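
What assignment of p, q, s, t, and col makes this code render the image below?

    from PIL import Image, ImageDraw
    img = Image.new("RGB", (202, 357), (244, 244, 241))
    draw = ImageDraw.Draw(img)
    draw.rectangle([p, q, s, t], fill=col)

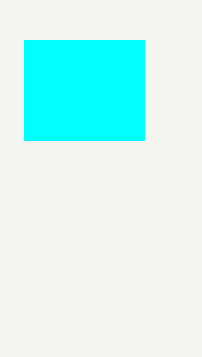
p = 24; q = 40; s = 144; t = 140; col = 'cyan'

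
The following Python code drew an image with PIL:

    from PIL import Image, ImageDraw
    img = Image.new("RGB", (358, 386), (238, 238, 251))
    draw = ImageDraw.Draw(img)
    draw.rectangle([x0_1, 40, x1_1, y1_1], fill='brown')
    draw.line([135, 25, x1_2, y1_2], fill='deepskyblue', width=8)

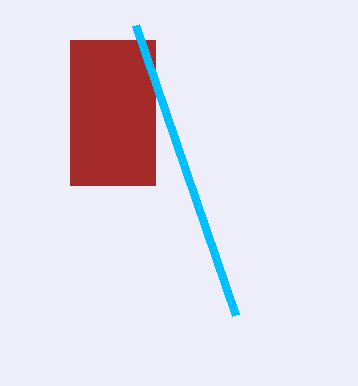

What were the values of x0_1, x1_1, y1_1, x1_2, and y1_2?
x0_1 = 70, x1_1 = 155, y1_1 = 185, x1_2 = 235, y1_2 = 315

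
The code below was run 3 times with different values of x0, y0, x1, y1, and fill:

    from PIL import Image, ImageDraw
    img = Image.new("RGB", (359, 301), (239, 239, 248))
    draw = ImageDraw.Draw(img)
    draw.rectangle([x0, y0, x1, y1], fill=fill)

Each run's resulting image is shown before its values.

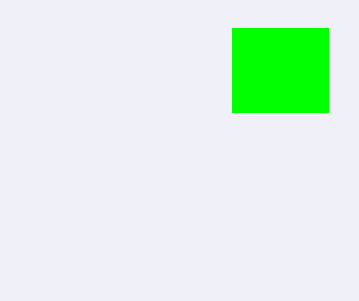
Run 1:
x0 = 232, y0 = 28, x1 = 328, y1 = 112, fill = 'lime'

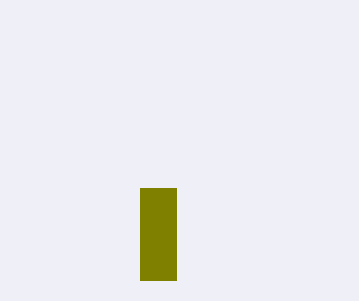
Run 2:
x0 = 140
y0 = 188
x1 = 176
y1 = 280
fill = 'olive'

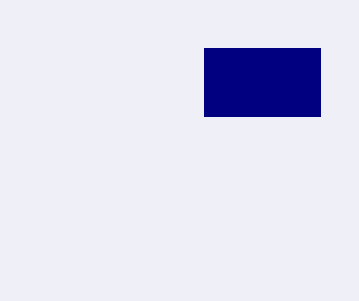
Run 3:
x0 = 204
y0 = 48
x1 = 320
y1 = 116
fill = 'navy'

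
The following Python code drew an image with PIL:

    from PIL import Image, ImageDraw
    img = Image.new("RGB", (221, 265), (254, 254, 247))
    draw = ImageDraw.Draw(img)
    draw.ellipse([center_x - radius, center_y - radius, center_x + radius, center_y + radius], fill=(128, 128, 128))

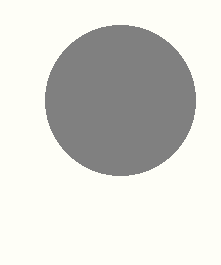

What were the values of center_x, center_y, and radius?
center_x = 120
center_y = 100
radius = 75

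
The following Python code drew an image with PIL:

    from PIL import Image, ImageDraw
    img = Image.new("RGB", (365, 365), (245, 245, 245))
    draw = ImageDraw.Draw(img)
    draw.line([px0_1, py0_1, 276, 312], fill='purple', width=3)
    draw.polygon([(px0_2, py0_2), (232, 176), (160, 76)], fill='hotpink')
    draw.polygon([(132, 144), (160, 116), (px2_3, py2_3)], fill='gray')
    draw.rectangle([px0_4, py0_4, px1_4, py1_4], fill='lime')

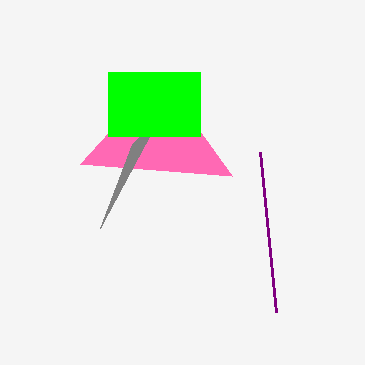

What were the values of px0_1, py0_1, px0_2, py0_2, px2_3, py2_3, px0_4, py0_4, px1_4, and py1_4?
px0_1 = 260; py0_1 = 152; px0_2 = 80; py0_2 = 164; px2_3 = 100; py2_3 = 228; px0_4 = 108; py0_4 = 72; px1_4 = 200; py1_4 = 136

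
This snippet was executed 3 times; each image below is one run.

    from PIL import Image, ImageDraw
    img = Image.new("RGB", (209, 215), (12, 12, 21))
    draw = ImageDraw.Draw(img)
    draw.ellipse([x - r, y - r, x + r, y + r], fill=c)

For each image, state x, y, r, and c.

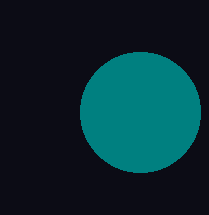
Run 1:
x = 140, y = 112, r = 60, c = 'teal'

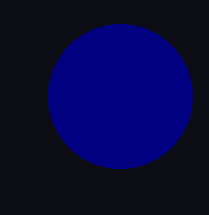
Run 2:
x = 120, y = 96, r = 72, c = 'navy'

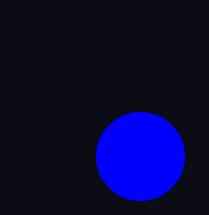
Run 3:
x = 140, y = 156, r = 44, c = 'blue'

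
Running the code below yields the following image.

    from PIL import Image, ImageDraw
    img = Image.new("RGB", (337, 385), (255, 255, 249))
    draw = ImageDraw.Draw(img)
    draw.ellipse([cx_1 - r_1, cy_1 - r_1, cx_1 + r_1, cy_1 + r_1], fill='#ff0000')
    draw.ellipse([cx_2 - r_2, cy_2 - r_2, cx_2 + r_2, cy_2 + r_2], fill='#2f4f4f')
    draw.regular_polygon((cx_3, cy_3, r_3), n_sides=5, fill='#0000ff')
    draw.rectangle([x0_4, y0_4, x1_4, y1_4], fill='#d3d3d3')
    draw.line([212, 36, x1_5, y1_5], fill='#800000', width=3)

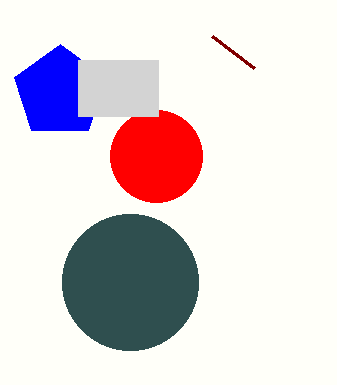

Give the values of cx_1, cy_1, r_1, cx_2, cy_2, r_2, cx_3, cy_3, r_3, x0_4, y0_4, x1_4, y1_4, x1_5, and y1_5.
cx_1 = 156
cy_1 = 156
r_1 = 46
cx_2 = 130
cy_2 = 282
r_2 = 68
cx_3 = 60
cy_3 = 92
r_3 = 48
x0_4 = 78
y0_4 = 60
x1_4 = 158
y1_4 = 116
x1_5 = 254
y1_5 = 68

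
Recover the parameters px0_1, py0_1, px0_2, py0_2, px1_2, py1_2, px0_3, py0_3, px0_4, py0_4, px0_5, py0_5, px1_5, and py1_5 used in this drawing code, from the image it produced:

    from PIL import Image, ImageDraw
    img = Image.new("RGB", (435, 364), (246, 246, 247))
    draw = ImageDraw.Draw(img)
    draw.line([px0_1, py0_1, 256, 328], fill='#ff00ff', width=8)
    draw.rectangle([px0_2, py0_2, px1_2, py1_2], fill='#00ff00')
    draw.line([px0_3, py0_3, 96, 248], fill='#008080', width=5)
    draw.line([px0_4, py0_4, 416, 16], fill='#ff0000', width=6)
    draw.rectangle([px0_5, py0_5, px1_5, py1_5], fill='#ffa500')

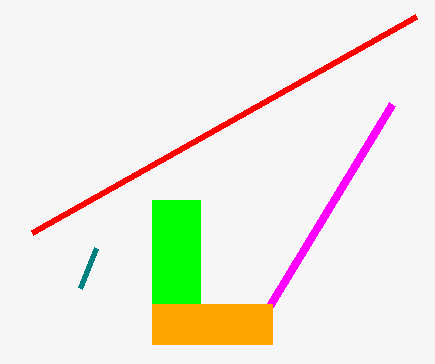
px0_1 = 392, py0_1 = 104, px0_2 = 152, py0_2 = 200, px1_2 = 200, py1_2 = 304, px0_3 = 80, py0_3 = 288, px0_4 = 32, py0_4 = 232, px0_5 = 152, py0_5 = 304, px1_5 = 272, py1_5 = 344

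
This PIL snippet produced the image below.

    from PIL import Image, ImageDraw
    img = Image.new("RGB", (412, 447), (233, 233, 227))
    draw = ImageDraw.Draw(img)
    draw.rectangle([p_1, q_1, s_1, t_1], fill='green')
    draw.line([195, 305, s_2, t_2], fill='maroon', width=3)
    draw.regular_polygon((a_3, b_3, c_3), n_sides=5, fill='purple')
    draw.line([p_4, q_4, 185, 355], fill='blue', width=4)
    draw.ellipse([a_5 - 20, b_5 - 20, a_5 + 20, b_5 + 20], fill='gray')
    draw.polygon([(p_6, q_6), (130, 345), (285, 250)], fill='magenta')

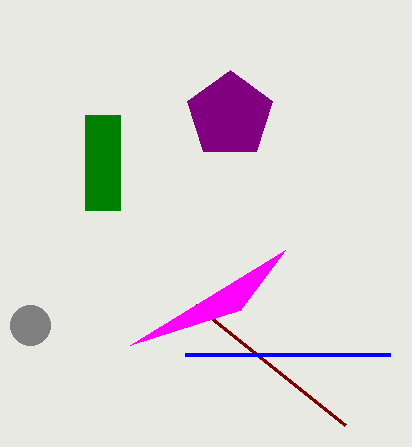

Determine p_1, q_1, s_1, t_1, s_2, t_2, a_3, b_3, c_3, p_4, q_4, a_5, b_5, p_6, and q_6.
p_1 = 85, q_1 = 115, s_1 = 120, t_1 = 210, s_2 = 345, t_2 = 425, a_3 = 230, b_3 = 115, c_3 = 45, p_4 = 390, q_4 = 355, a_5 = 30, b_5 = 325, p_6 = 240, q_6 = 310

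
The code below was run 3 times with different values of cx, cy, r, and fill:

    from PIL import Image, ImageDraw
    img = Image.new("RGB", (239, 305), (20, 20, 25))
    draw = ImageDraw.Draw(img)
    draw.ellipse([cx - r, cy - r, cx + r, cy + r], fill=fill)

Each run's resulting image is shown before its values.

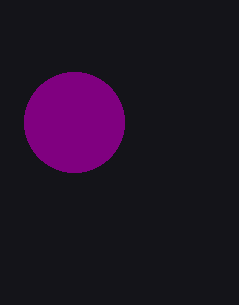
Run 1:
cx = 74, cy = 122, r = 50, fill = 'purple'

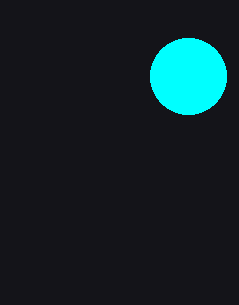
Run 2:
cx = 188, cy = 76, r = 38, fill = 'cyan'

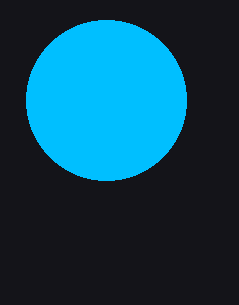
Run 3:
cx = 106, cy = 100, r = 80, fill = 'deepskyblue'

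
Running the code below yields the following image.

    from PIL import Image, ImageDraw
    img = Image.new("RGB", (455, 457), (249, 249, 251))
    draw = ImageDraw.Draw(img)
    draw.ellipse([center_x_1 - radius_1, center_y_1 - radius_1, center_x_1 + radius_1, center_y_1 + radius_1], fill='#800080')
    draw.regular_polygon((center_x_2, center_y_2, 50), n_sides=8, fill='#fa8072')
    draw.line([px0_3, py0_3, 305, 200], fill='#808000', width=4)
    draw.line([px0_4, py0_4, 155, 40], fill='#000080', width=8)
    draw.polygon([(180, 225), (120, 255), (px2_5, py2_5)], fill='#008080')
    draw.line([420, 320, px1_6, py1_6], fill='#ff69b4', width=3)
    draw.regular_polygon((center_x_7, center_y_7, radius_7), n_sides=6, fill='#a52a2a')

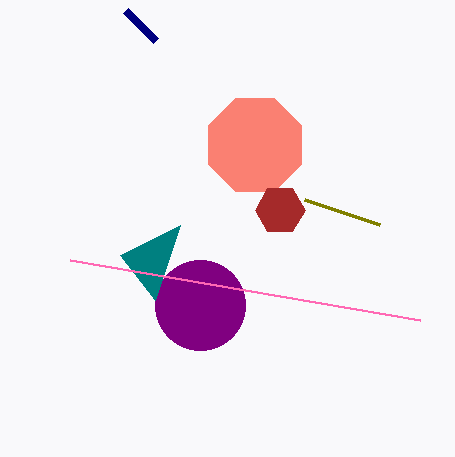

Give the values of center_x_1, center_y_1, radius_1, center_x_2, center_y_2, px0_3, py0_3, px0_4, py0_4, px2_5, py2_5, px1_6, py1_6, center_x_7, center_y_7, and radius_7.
center_x_1 = 200; center_y_1 = 305; radius_1 = 45; center_x_2 = 255; center_y_2 = 145; px0_3 = 380; py0_3 = 225; px0_4 = 125; py0_4 = 10; px2_5 = 155; py2_5 = 300; px1_6 = 70; py1_6 = 260; center_x_7 = 280; center_y_7 = 210; radius_7 = 25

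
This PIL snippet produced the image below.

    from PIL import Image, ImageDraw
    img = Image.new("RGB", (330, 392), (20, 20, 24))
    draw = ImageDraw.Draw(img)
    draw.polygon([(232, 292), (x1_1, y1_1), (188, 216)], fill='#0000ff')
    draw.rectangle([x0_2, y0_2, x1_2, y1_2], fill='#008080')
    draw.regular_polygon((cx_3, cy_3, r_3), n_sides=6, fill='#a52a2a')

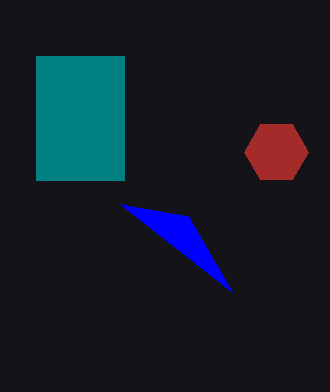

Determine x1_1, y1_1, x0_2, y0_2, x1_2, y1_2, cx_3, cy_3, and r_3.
x1_1 = 120; y1_1 = 204; x0_2 = 36; y0_2 = 56; x1_2 = 124; y1_2 = 180; cx_3 = 276; cy_3 = 152; r_3 = 32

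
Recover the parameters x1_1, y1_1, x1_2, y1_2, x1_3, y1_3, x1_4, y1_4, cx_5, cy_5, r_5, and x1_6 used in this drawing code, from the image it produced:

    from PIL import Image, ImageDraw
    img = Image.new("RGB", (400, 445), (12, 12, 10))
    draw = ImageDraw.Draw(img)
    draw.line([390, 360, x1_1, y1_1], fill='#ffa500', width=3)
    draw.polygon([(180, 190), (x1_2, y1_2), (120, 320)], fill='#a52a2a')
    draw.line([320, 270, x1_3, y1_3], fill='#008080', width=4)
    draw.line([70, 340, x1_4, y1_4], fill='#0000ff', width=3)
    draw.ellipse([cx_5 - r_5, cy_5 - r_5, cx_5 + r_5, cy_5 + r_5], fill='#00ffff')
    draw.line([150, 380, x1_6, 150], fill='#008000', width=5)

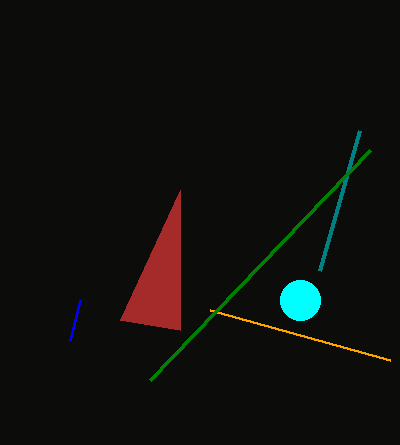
x1_1 = 210
y1_1 = 310
x1_2 = 180
y1_2 = 330
x1_3 = 360
y1_3 = 130
x1_4 = 80
y1_4 = 300
cx_5 = 300
cy_5 = 300
r_5 = 20
x1_6 = 370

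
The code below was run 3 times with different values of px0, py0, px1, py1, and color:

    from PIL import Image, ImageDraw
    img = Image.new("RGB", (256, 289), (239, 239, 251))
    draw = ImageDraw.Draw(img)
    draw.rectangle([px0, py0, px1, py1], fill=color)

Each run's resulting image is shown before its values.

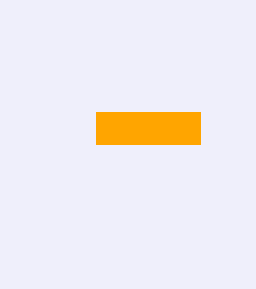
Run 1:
px0 = 96
py0 = 112
px1 = 200
py1 = 144
color = 'orange'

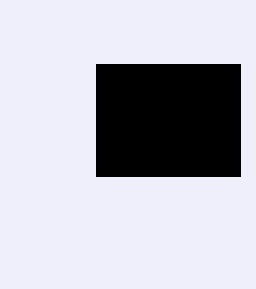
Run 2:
px0 = 96; py0 = 64; px1 = 240; py1 = 176; color = 'black'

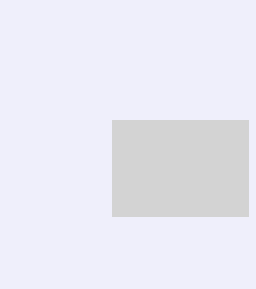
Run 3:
px0 = 112
py0 = 120
px1 = 248
py1 = 216
color = 'lightgray'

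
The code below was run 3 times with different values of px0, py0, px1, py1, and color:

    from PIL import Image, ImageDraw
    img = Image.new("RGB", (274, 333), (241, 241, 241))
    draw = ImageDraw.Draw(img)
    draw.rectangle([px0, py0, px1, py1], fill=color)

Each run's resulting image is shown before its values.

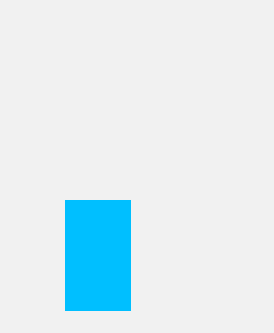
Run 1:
px0 = 65, py0 = 200, px1 = 130, py1 = 310, color = 'deepskyblue'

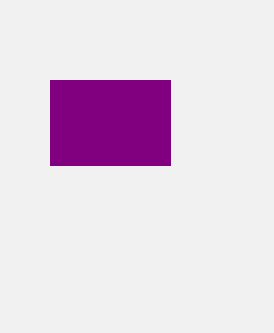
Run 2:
px0 = 50, py0 = 80, px1 = 170, py1 = 165, color = 'purple'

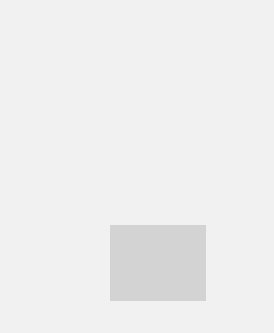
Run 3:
px0 = 110
py0 = 225
px1 = 205
py1 = 300
color = 'lightgray'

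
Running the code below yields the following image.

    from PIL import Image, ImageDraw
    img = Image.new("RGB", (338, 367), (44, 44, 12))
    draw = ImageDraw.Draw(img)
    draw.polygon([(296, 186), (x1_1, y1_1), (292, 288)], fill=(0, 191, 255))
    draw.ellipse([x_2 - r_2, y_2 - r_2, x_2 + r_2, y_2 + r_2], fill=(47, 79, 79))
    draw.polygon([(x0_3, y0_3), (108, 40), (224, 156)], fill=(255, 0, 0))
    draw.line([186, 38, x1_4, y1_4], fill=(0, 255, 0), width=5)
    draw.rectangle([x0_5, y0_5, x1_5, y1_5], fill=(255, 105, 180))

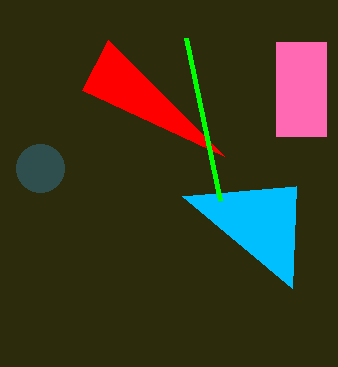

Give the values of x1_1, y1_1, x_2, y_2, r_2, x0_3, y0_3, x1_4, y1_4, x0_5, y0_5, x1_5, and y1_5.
x1_1 = 182; y1_1 = 196; x_2 = 40; y_2 = 168; r_2 = 24; x0_3 = 82; y0_3 = 90; x1_4 = 220; y1_4 = 200; x0_5 = 276; y0_5 = 42; x1_5 = 326; y1_5 = 136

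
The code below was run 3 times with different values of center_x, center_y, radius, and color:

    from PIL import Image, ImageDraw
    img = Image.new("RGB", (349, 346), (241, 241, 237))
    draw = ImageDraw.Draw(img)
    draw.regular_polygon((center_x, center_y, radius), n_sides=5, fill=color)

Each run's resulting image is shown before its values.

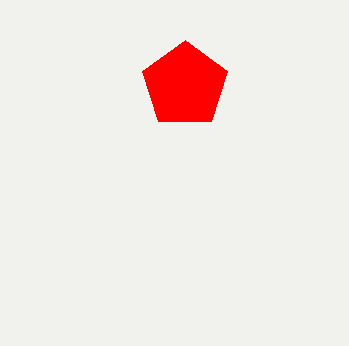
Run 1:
center_x = 185
center_y = 85
radius = 45
color = 'red'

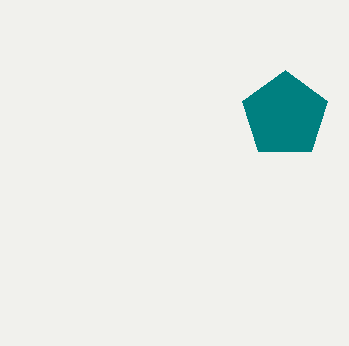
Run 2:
center_x = 285, center_y = 115, radius = 45, color = 'teal'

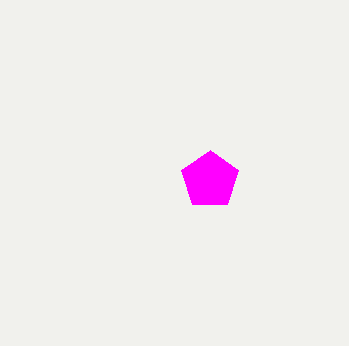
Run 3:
center_x = 210, center_y = 180, radius = 30, color = 'magenta'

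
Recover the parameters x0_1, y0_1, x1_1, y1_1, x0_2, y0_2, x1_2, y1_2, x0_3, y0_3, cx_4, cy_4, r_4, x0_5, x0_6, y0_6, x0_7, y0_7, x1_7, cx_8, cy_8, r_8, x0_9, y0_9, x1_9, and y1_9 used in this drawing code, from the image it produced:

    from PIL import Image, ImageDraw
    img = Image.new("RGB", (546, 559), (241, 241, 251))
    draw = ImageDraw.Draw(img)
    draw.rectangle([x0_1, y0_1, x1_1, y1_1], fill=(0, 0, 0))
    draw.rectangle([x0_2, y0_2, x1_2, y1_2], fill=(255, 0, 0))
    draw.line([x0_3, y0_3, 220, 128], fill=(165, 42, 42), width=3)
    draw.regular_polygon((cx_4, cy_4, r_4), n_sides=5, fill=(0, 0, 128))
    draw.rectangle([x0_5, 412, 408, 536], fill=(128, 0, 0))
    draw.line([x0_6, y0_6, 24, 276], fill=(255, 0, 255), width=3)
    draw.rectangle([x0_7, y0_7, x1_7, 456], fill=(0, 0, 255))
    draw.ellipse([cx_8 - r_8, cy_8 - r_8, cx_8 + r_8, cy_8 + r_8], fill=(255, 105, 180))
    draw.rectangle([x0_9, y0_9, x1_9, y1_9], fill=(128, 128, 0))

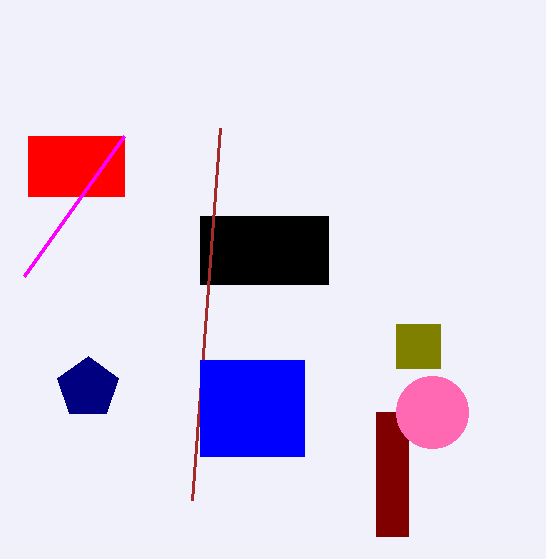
x0_1 = 200
y0_1 = 216
x1_1 = 328
y1_1 = 284
x0_2 = 28
y0_2 = 136
x1_2 = 124
y1_2 = 196
x0_3 = 192
y0_3 = 500
cx_4 = 88
cy_4 = 388
r_4 = 32
x0_5 = 376
x0_6 = 124
y0_6 = 136
x0_7 = 200
y0_7 = 360
x1_7 = 304
cx_8 = 432
cy_8 = 412
r_8 = 36
x0_9 = 396
y0_9 = 324
x1_9 = 440
y1_9 = 368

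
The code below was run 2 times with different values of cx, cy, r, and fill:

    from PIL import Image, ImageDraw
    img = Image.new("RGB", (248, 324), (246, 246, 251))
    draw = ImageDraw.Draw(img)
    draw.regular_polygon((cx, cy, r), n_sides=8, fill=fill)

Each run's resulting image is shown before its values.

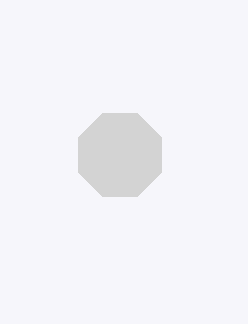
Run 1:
cx = 120
cy = 155
r = 45
fill = 'lightgray'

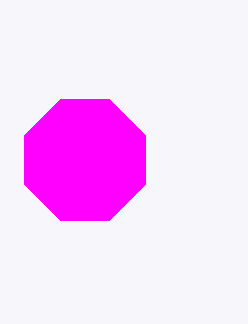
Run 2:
cx = 85, cy = 160, r = 65, fill = 'magenta'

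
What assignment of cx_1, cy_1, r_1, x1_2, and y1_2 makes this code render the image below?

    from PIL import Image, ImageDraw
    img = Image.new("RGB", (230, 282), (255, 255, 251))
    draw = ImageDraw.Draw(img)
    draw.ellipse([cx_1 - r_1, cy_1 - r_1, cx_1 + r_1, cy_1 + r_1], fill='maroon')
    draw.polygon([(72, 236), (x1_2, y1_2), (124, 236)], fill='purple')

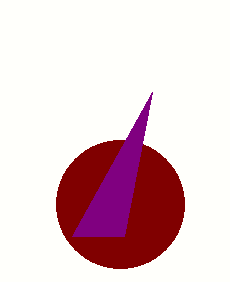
cx_1 = 120; cy_1 = 204; r_1 = 64; x1_2 = 152; y1_2 = 92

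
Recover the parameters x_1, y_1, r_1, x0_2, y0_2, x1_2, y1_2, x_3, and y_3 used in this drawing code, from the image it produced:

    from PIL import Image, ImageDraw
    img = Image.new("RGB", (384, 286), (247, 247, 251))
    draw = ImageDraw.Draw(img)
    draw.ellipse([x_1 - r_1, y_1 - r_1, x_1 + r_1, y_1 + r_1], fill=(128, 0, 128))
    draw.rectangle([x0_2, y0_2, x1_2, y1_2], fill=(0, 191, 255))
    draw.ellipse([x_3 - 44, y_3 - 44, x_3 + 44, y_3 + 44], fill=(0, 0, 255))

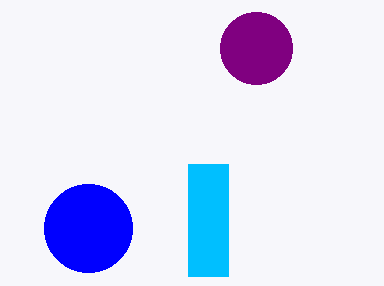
x_1 = 256
y_1 = 48
r_1 = 36
x0_2 = 188
y0_2 = 164
x1_2 = 228
y1_2 = 276
x_3 = 88
y_3 = 228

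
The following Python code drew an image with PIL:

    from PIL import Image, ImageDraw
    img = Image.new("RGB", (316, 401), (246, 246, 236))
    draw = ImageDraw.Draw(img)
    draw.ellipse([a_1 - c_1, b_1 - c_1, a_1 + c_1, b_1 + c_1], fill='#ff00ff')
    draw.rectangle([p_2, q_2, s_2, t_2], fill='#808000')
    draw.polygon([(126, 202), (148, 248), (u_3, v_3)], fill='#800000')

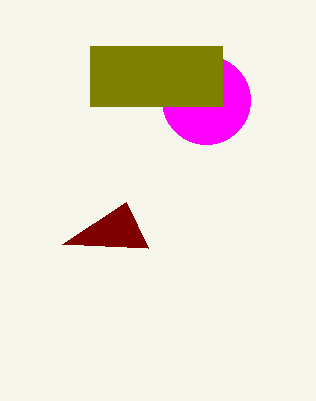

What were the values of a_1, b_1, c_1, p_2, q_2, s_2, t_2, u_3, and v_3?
a_1 = 206, b_1 = 100, c_1 = 44, p_2 = 90, q_2 = 46, s_2 = 222, t_2 = 106, u_3 = 62, v_3 = 244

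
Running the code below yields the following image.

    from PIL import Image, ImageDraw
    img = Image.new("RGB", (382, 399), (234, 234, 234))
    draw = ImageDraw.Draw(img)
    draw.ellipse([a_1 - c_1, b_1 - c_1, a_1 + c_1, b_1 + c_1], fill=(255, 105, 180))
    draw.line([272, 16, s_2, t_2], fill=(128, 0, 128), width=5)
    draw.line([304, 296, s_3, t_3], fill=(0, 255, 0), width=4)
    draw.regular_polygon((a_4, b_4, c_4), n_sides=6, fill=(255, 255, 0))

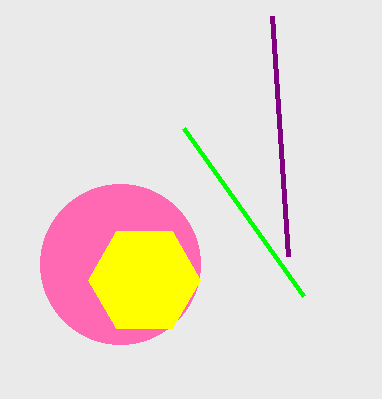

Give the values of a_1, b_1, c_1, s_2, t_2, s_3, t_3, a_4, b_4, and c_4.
a_1 = 120
b_1 = 264
c_1 = 80
s_2 = 288
t_2 = 256
s_3 = 184
t_3 = 128
a_4 = 144
b_4 = 280
c_4 = 56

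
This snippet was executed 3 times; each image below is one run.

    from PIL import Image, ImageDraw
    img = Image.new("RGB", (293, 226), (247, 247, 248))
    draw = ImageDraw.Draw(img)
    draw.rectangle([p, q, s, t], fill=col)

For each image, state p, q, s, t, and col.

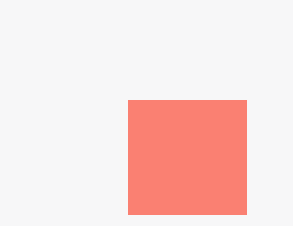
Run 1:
p = 128; q = 100; s = 246; t = 214; col = 'salmon'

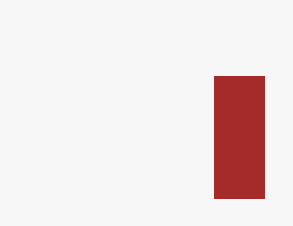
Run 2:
p = 214, q = 76, s = 264, t = 198, col = 'brown'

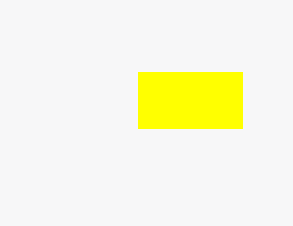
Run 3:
p = 138; q = 72; s = 242; t = 128; col = 'yellow'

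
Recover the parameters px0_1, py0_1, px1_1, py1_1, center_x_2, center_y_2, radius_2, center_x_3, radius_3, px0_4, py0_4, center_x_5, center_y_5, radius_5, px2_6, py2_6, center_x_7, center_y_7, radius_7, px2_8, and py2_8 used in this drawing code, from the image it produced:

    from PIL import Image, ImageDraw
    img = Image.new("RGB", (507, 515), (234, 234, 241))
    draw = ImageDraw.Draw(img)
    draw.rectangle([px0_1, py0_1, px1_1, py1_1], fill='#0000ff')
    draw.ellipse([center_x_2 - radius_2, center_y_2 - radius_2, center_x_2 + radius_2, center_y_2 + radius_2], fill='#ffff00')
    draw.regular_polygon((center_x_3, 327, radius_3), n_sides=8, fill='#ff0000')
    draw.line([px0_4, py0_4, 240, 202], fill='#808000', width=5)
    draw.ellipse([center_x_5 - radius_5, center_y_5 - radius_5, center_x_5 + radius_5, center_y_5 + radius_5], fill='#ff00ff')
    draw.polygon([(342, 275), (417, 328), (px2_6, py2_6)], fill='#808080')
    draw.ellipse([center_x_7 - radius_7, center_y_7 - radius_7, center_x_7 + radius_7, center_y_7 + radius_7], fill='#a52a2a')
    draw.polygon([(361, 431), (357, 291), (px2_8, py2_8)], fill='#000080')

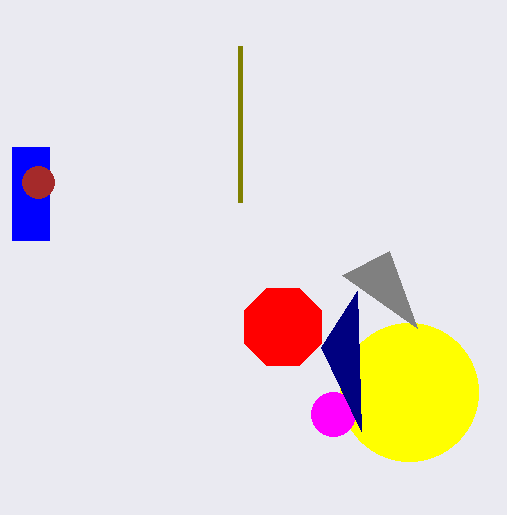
px0_1 = 12, py0_1 = 147, px1_1 = 49, py1_1 = 240, center_x_2 = 409, center_y_2 = 392, radius_2 = 69, center_x_3 = 283, radius_3 = 42, px0_4 = 240, py0_4 = 46, center_x_5 = 333, center_y_5 = 414, radius_5 = 22, px2_6 = 389, py2_6 = 251, center_x_7 = 38, center_y_7 = 182, radius_7 = 16, px2_8 = 321, py2_8 = 347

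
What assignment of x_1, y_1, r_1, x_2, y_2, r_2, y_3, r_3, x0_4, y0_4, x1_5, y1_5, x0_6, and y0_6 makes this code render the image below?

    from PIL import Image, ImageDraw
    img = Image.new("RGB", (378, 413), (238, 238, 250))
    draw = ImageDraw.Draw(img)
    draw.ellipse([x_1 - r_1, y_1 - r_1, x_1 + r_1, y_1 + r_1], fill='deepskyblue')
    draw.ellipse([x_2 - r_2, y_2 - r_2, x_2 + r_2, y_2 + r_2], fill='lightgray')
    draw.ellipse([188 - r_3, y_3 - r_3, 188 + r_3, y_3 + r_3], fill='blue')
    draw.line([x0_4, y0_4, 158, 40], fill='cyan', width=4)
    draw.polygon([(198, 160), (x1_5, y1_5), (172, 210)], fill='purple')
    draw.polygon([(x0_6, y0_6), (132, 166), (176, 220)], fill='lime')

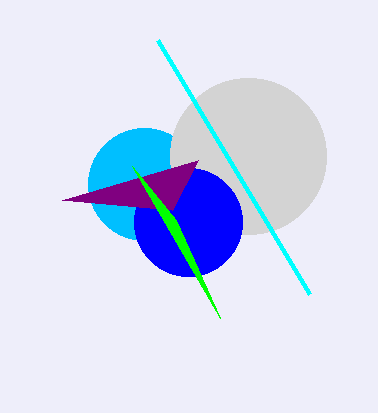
x_1 = 144; y_1 = 184; r_1 = 56; x_2 = 248; y_2 = 156; r_2 = 78; y_3 = 222; r_3 = 54; x0_4 = 310; y0_4 = 294; x1_5 = 62; y1_5 = 200; x0_6 = 220; y0_6 = 318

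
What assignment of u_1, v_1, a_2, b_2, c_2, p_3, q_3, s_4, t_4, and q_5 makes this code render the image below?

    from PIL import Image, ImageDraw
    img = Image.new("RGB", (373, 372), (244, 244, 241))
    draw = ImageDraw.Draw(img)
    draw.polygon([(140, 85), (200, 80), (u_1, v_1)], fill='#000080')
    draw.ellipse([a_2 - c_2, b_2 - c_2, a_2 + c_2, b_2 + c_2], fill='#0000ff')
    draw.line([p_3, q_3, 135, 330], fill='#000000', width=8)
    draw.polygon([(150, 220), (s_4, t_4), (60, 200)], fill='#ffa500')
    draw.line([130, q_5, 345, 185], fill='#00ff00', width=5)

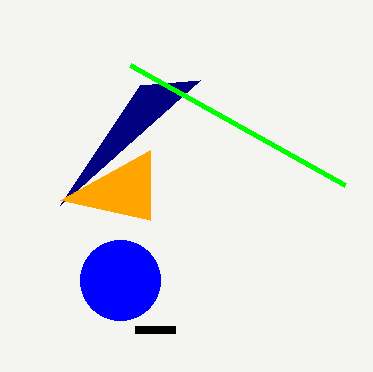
u_1 = 60, v_1 = 205, a_2 = 120, b_2 = 280, c_2 = 40, p_3 = 175, q_3 = 330, s_4 = 150, t_4 = 150, q_5 = 65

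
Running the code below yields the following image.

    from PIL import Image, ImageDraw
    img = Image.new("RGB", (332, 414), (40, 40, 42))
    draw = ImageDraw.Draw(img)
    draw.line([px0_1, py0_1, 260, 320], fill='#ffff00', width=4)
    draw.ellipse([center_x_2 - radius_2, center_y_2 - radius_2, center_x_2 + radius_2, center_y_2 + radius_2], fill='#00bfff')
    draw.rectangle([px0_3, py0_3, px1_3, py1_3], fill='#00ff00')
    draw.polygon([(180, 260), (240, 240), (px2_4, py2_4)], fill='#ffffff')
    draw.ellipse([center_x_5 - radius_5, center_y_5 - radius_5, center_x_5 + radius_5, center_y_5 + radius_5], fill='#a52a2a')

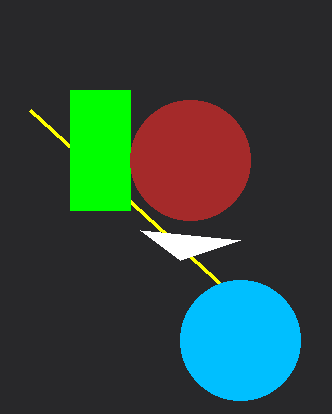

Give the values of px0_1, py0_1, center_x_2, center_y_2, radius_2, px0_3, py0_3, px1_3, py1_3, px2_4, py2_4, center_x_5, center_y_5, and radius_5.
px0_1 = 30
py0_1 = 110
center_x_2 = 240
center_y_2 = 340
radius_2 = 60
px0_3 = 70
py0_3 = 90
px1_3 = 130
py1_3 = 210
px2_4 = 140
py2_4 = 230
center_x_5 = 190
center_y_5 = 160
radius_5 = 60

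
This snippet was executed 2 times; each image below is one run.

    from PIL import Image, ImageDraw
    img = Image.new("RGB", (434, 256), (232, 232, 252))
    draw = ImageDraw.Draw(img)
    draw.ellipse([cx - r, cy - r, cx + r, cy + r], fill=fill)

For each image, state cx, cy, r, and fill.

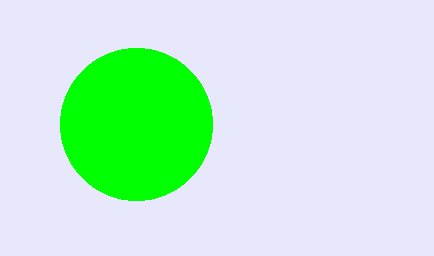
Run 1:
cx = 136, cy = 124, r = 76, fill = 'lime'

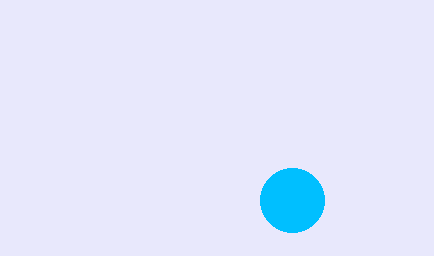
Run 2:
cx = 292, cy = 200, r = 32, fill = 'deepskyblue'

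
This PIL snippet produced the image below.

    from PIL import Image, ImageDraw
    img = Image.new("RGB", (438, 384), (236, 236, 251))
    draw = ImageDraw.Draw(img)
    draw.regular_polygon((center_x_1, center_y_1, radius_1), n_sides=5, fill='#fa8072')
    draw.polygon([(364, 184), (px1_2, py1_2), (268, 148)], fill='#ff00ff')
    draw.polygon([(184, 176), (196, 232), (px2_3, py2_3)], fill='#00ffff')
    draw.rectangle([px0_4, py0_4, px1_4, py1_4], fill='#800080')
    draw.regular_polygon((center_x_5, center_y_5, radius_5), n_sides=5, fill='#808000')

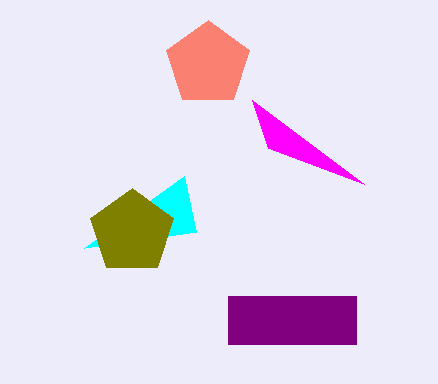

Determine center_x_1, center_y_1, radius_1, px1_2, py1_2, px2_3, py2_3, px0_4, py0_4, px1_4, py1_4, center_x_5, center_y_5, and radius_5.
center_x_1 = 208; center_y_1 = 64; radius_1 = 44; px1_2 = 252; py1_2 = 100; px2_3 = 84; py2_3 = 248; px0_4 = 228; py0_4 = 296; px1_4 = 356; py1_4 = 344; center_x_5 = 132; center_y_5 = 232; radius_5 = 44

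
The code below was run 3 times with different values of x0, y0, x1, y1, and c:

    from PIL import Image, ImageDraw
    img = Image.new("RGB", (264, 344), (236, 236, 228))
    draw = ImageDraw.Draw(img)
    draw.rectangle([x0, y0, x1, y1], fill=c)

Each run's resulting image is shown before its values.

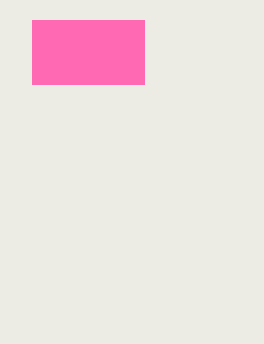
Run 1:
x0 = 32; y0 = 20; x1 = 144; y1 = 84; c = 'hotpink'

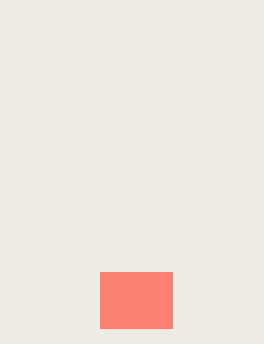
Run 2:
x0 = 100, y0 = 272, x1 = 172, y1 = 328, c = 'salmon'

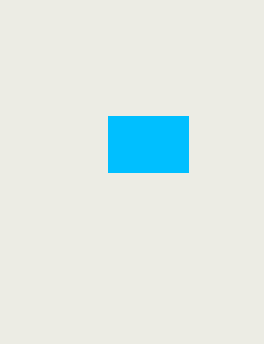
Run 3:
x0 = 108, y0 = 116, x1 = 188, y1 = 172, c = 'deepskyblue'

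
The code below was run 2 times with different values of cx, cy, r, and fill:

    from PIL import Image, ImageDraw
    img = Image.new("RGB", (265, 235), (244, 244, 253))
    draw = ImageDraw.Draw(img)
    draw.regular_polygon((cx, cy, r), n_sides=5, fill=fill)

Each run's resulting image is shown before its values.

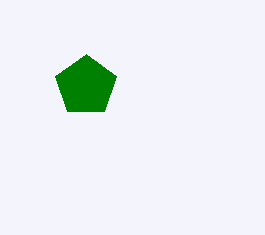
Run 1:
cx = 86, cy = 86, r = 32, fill = 'green'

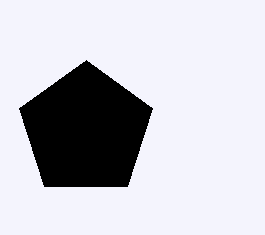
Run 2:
cx = 86; cy = 130; r = 70; fill = 'black'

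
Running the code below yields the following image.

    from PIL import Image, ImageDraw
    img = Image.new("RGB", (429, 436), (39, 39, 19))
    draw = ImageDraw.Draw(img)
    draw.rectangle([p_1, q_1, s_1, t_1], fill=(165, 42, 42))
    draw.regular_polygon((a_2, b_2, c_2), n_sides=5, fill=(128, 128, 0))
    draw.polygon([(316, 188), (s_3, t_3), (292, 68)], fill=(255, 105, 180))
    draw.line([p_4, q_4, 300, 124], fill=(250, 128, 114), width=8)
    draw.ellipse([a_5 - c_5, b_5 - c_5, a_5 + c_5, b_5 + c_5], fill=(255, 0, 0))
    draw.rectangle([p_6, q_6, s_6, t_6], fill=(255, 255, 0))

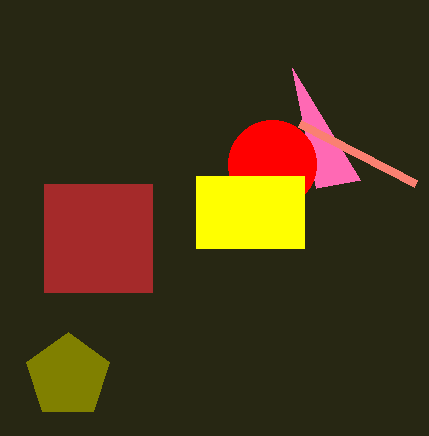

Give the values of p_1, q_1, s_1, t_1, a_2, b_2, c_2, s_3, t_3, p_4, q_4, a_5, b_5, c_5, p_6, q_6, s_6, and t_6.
p_1 = 44
q_1 = 184
s_1 = 152
t_1 = 292
a_2 = 68
b_2 = 376
c_2 = 44
s_3 = 360
t_3 = 180
p_4 = 416
q_4 = 184
a_5 = 272
b_5 = 164
c_5 = 44
p_6 = 196
q_6 = 176
s_6 = 304
t_6 = 248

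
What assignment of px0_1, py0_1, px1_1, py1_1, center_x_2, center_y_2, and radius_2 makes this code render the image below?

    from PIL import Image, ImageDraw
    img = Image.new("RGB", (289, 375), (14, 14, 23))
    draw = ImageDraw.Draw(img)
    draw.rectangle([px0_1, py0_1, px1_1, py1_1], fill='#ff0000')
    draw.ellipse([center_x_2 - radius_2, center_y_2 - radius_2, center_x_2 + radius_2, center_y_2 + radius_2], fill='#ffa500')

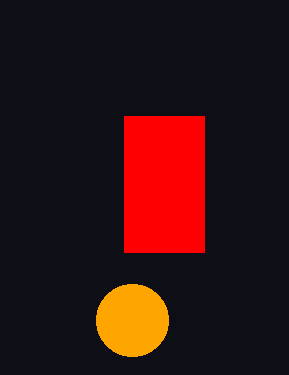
px0_1 = 124; py0_1 = 116; px1_1 = 204; py1_1 = 252; center_x_2 = 132; center_y_2 = 320; radius_2 = 36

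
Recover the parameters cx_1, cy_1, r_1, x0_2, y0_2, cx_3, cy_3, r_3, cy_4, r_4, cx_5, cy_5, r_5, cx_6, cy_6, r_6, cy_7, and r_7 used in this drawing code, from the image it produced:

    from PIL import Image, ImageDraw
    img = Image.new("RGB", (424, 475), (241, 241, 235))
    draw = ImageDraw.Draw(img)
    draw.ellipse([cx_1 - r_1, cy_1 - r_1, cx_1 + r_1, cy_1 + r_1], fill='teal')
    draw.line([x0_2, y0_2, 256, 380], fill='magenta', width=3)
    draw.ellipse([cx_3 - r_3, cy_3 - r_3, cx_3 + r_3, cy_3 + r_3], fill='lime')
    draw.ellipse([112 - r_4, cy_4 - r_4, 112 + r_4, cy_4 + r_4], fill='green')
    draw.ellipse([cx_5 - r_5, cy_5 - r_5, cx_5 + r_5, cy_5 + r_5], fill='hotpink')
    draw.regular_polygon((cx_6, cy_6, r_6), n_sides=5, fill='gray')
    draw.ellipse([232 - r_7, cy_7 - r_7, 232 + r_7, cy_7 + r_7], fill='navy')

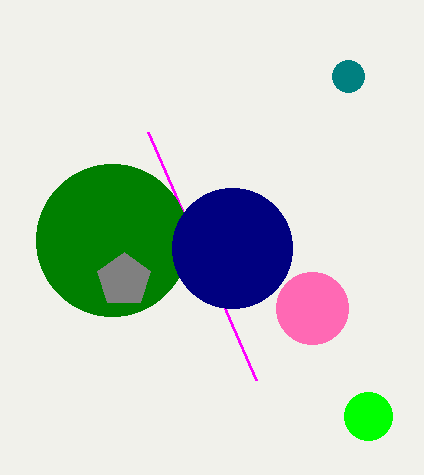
cx_1 = 348, cy_1 = 76, r_1 = 16, x0_2 = 148, y0_2 = 132, cx_3 = 368, cy_3 = 416, r_3 = 24, cy_4 = 240, r_4 = 76, cx_5 = 312, cy_5 = 308, r_5 = 36, cx_6 = 124, cy_6 = 280, r_6 = 28, cy_7 = 248, r_7 = 60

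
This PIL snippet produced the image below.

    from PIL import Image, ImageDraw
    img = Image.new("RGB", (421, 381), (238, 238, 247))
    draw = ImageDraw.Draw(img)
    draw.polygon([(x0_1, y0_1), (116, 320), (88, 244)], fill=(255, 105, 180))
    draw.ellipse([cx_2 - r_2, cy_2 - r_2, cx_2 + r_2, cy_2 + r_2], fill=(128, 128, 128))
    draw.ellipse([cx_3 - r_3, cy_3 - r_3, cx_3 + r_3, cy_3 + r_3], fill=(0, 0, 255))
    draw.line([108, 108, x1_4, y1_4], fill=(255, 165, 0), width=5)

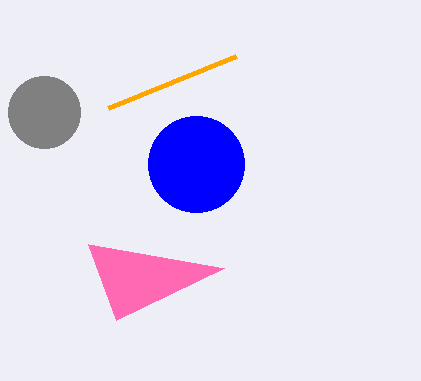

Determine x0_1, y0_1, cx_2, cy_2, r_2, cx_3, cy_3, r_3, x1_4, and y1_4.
x0_1 = 224, y0_1 = 268, cx_2 = 44, cy_2 = 112, r_2 = 36, cx_3 = 196, cy_3 = 164, r_3 = 48, x1_4 = 236, y1_4 = 56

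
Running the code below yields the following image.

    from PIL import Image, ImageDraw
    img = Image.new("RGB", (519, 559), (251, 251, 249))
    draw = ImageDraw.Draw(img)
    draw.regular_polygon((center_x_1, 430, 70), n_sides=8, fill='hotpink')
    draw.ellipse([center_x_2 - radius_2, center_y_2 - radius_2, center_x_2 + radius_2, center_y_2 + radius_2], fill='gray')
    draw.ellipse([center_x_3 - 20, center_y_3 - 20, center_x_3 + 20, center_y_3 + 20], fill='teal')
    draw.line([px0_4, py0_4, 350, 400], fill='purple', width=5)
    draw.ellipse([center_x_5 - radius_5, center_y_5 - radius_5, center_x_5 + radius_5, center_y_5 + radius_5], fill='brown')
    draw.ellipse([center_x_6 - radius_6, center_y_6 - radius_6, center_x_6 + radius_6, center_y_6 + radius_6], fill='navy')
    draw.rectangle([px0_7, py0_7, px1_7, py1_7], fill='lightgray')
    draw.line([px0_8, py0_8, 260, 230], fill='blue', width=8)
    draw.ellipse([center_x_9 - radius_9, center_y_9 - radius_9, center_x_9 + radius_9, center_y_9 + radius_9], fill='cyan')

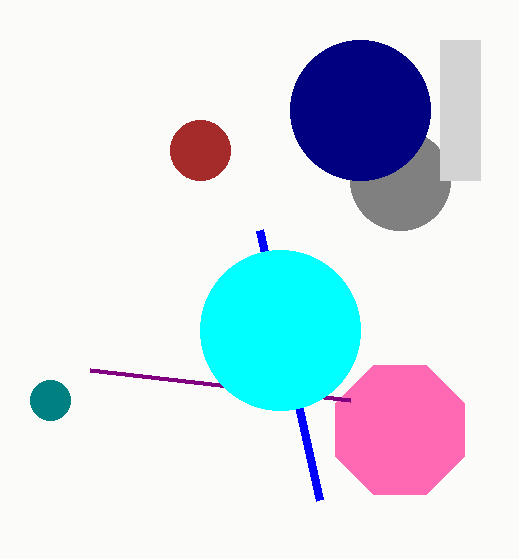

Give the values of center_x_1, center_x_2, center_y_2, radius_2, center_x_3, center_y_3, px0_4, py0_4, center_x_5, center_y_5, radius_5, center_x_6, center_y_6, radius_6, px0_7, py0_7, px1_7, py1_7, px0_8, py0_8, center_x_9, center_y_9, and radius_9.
center_x_1 = 400; center_x_2 = 400; center_y_2 = 180; radius_2 = 50; center_x_3 = 50; center_y_3 = 400; px0_4 = 90; py0_4 = 370; center_x_5 = 200; center_y_5 = 150; radius_5 = 30; center_x_6 = 360; center_y_6 = 110; radius_6 = 70; px0_7 = 440; py0_7 = 40; px1_7 = 480; py1_7 = 180; px0_8 = 320; py0_8 = 500; center_x_9 = 280; center_y_9 = 330; radius_9 = 80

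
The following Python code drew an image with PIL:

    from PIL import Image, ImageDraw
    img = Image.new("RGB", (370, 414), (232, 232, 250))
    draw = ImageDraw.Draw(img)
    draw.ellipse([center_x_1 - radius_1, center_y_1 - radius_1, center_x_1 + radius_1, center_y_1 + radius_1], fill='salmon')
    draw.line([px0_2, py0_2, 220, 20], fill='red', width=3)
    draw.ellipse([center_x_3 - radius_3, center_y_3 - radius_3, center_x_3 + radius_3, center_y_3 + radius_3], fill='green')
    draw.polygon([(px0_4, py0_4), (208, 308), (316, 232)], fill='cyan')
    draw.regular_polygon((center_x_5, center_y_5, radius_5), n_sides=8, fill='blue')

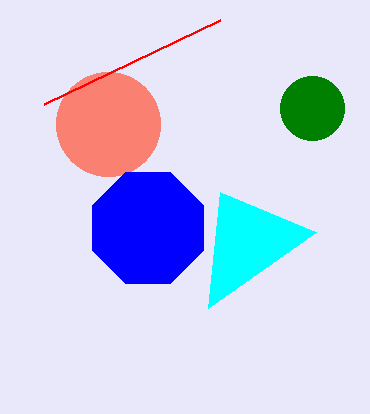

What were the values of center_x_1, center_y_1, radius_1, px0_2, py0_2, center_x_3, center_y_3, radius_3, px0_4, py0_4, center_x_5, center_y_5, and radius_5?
center_x_1 = 108; center_y_1 = 124; radius_1 = 52; px0_2 = 44; py0_2 = 104; center_x_3 = 312; center_y_3 = 108; radius_3 = 32; px0_4 = 220; py0_4 = 192; center_x_5 = 148; center_y_5 = 228; radius_5 = 60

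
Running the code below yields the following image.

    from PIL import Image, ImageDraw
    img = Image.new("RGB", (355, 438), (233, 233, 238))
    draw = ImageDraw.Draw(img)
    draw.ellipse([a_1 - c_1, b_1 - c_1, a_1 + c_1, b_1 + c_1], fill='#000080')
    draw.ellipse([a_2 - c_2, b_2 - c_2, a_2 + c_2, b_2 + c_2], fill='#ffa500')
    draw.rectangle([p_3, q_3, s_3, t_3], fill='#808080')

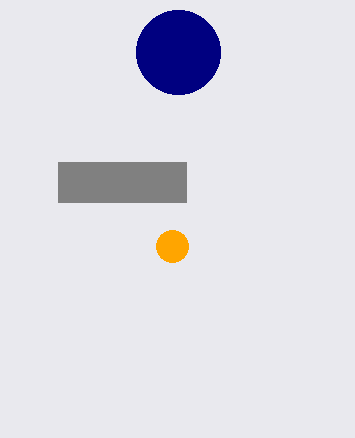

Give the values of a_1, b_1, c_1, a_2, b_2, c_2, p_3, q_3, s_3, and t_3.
a_1 = 178, b_1 = 52, c_1 = 42, a_2 = 172, b_2 = 246, c_2 = 16, p_3 = 58, q_3 = 162, s_3 = 186, t_3 = 202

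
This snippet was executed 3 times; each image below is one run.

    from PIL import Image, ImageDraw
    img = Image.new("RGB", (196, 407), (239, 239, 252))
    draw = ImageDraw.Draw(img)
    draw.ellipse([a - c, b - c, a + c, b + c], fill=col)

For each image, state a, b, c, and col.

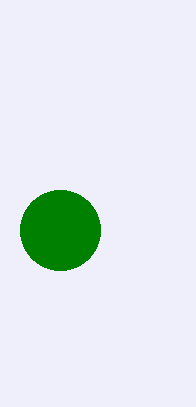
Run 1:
a = 60; b = 230; c = 40; col = 'green'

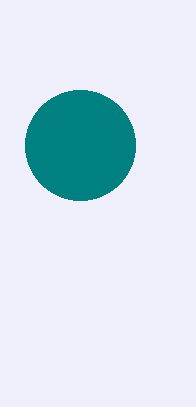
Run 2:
a = 80; b = 145; c = 55; col = 'teal'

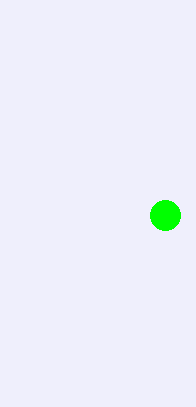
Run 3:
a = 165; b = 215; c = 15; col = 'lime'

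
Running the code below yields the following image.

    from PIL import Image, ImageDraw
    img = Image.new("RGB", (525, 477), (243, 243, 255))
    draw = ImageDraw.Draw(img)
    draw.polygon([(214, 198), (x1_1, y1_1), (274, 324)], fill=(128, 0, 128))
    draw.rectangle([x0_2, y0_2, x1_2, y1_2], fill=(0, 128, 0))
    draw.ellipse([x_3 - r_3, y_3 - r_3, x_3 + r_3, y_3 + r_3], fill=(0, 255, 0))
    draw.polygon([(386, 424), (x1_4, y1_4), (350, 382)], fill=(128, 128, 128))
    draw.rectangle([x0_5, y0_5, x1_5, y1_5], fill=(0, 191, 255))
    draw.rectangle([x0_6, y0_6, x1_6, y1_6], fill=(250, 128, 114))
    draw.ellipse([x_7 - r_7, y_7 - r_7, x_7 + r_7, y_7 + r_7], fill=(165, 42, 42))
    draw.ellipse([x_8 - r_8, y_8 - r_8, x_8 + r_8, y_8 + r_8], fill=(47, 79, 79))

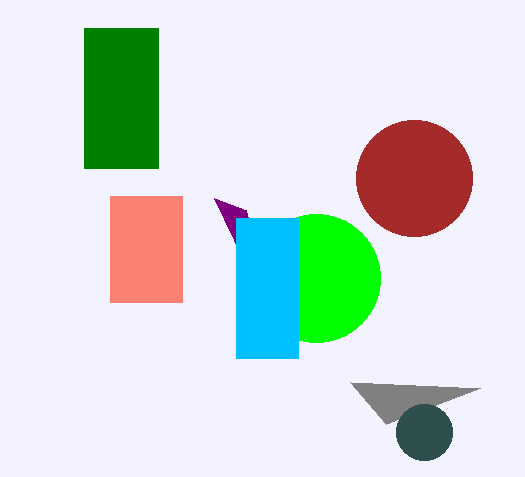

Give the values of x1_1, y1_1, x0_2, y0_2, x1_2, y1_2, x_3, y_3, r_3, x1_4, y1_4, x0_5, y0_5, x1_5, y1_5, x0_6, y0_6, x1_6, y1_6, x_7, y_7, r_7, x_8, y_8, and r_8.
x1_1 = 246; y1_1 = 210; x0_2 = 84; y0_2 = 28; x1_2 = 158; y1_2 = 168; x_3 = 316; y_3 = 278; r_3 = 64; x1_4 = 480; y1_4 = 388; x0_5 = 236; y0_5 = 218; x1_5 = 298; y1_5 = 358; x0_6 = 110; y0_6 = 196; x1_6 = 182; y1_6 = 302; x_7 = 414; y_7 = 178; r_7 = 58; x_8 = 424; y_8 = 432; r_8 = 28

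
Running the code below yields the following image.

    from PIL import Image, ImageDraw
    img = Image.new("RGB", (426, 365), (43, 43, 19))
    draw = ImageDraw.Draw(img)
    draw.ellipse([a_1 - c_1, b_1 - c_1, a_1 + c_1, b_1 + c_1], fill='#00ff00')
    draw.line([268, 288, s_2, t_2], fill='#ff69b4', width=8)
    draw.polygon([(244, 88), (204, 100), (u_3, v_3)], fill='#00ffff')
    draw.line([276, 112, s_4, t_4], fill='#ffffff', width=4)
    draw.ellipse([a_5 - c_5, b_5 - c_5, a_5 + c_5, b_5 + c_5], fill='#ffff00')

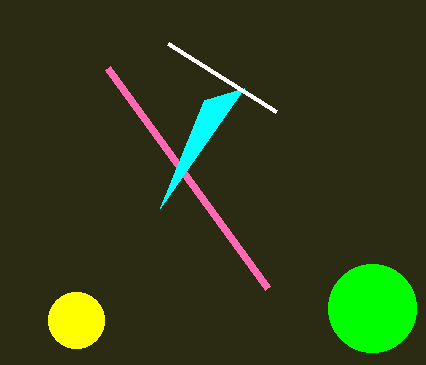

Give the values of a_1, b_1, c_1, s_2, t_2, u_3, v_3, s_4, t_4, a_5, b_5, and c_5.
a_1 = 372; b_1 = 308; c_1 = 44; s_2 = 108; t_2 = 68; u_3 = 160; v_3 = 208; s_4 = 168; t_4 = 44; a_5 = 76; b_5 = 320; c_5 = 28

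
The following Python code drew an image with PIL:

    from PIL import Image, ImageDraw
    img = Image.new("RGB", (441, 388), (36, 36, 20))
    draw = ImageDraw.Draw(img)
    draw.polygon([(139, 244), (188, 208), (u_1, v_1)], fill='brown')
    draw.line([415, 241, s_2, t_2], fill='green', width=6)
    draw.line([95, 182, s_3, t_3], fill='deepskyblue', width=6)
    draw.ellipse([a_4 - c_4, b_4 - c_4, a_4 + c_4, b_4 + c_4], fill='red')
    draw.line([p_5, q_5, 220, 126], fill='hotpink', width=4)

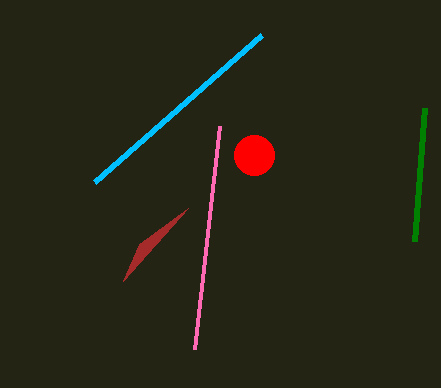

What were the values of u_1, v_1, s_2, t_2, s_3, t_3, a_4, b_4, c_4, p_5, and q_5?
u_1 = 123; v_1 = 281; s_2 = 425; t_2 = 108; s_3 = 262; t_3 = 35; a_4 = 254; b_4 = 155; c_4 = 20; p_5 = 195; q_5 = 349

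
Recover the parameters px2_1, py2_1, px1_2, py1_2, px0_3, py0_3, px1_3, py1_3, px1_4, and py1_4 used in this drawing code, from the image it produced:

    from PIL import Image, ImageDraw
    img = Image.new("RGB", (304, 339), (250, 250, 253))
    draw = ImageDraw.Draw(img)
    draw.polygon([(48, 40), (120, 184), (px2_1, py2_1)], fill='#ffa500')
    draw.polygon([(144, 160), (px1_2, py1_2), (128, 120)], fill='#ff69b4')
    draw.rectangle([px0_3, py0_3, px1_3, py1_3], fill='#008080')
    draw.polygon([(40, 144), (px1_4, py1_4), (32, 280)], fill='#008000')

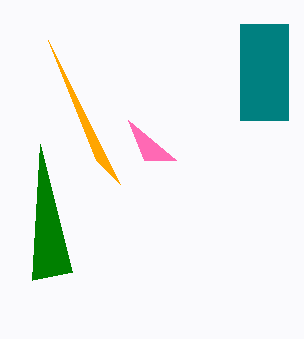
px2_1 = 96
py2_1 = 160
px1_2 = 176
py1_2 = 160
px0_3 = 240
py0_3 = 24
px1_3 = 288
py1_3 = 120
px1_4 = 72
py1_4 = 272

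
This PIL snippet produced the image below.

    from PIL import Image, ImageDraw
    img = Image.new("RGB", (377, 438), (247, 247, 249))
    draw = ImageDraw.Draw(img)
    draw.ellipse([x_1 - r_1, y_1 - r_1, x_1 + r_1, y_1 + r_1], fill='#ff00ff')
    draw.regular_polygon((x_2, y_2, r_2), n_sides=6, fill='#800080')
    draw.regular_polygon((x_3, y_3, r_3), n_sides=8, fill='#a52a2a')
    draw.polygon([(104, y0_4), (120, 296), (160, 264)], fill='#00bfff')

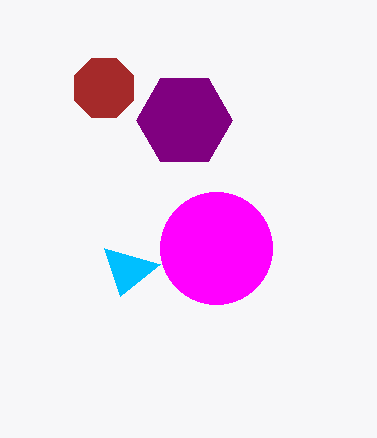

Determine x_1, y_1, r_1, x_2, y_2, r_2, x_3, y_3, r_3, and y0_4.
x_1 = 216
y_1 = 248
r_1 = 56
x_2 = 184
y_2 = 120
r_2 = 48
x_3 = 104
y_3 = 88
r_3 = 32
y0_4 = 248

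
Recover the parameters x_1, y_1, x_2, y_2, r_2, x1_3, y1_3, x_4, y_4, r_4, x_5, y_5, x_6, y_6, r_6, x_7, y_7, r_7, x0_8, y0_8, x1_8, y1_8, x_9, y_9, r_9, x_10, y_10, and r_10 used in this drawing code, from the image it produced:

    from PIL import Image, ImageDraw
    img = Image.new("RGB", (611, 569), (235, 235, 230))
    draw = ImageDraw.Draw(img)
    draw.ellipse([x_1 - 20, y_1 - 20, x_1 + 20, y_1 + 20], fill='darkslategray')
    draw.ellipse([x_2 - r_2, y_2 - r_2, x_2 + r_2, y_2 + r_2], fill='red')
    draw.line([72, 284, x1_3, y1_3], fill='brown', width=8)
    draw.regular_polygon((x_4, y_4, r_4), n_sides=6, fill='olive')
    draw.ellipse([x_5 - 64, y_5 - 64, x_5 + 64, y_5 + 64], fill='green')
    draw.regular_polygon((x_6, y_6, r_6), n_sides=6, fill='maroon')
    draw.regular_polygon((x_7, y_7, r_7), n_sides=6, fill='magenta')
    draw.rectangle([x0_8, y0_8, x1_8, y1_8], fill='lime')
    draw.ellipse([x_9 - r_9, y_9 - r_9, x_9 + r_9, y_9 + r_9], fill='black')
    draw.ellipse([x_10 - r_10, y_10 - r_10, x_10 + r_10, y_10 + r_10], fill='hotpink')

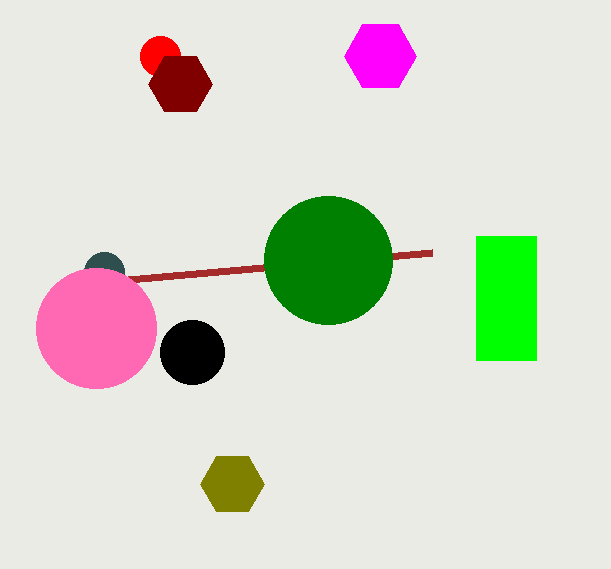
x_1 = 104; y_1 = 272; x_2 = 160; y_2 = 56; r_2 = 20; x1_3 = 432; y1_3 = 252; x_4 = 232; y_4 = 484; r_4 = 32; x_5 = 328; y_5 = 260; x_6 = 180; y_6 = 84; r_6 = 32; x_7 = 380; y_7 = 56; r_7 = 36; x0_8 = 476; y0_8 = 236; x1_8 = 536; y1_8 = 360; x_9 = 192; y_9 = 352; r_9 = 32; x_10 = 96; y_10 = 328; r_10 = 60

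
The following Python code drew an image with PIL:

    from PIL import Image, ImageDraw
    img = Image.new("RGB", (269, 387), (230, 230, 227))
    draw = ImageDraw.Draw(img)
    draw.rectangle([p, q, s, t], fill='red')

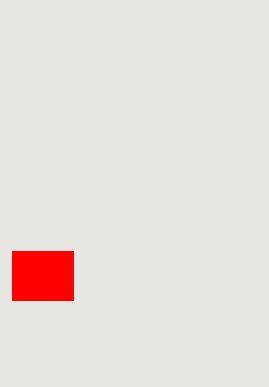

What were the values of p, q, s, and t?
p = 12; q = 251; s = 73; t = 300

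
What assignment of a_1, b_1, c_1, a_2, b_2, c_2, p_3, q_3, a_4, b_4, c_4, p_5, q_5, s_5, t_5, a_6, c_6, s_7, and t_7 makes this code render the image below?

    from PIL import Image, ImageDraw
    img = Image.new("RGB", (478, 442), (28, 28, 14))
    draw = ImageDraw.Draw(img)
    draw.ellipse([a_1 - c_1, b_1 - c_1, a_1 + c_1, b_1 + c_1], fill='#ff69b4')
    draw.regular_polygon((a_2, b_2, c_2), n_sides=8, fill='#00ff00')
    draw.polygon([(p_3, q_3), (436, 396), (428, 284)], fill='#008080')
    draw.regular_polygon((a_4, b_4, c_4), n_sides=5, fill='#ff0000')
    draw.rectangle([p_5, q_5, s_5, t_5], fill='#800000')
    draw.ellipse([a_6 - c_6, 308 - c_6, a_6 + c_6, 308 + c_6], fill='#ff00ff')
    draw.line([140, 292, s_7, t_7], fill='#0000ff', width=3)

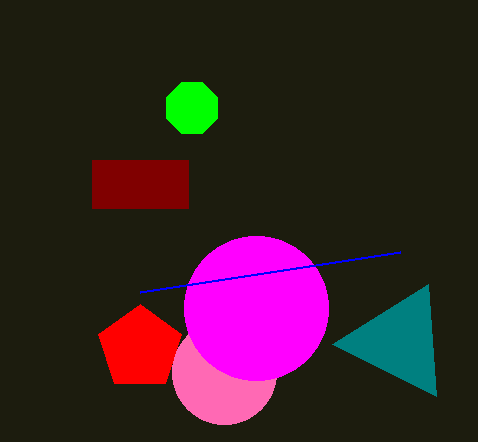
a_1 = 224, b_1 = 372, c_1 = 52, a_2 = 192, b_2 = 108, c_2 = 28, p_3 = 332, q_3 = 344, a_4 = 140, b_4 = 348, c_4 = 44, p_5 = 92, q_5 = 160, s_5 = 188, t_5 = 208, a_6 = 256, c_6 = 72, s_7 = 400, t_7 = 252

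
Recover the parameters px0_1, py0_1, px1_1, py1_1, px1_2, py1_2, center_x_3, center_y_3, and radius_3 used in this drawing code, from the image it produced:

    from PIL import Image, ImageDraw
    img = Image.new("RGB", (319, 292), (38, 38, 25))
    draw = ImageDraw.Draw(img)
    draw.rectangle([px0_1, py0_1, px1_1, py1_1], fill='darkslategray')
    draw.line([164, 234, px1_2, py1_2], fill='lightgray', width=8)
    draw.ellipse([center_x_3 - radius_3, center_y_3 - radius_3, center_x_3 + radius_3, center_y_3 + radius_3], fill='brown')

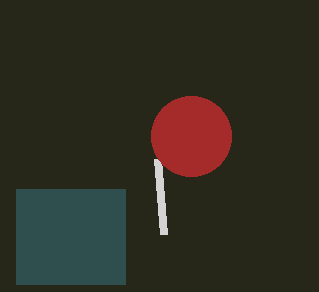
px0_1 = 16
py0_1 = 189
px1_1 = 125
py1_1 = 284
px1_2 = 158
py1_2 = 159
center_x_3 = 191
center_y_3 = 136
radius_3 = 40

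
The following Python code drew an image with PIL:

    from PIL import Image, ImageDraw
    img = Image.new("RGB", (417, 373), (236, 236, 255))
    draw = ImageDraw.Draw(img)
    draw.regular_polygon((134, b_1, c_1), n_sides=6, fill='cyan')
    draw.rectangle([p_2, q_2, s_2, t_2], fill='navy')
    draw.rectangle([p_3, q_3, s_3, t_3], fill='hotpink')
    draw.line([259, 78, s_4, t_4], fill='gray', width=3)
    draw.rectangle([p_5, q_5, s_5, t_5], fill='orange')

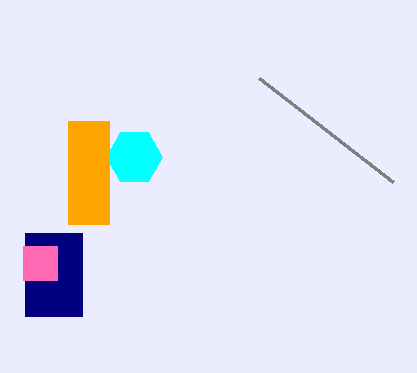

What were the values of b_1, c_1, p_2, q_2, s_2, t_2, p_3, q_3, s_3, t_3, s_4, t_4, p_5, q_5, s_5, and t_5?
b_1 = 157; c_1 = 28; p_2 = 25; q_2 = 233; s_2 = 82; t_2 = 316; p_3 = 23; q_3 = 246; s_3 = 57; t_3 = 280; s_4 = 393; t_4 = 182; p_5 = 68; q_5 = 121; s_5 = 109; t_5 = 224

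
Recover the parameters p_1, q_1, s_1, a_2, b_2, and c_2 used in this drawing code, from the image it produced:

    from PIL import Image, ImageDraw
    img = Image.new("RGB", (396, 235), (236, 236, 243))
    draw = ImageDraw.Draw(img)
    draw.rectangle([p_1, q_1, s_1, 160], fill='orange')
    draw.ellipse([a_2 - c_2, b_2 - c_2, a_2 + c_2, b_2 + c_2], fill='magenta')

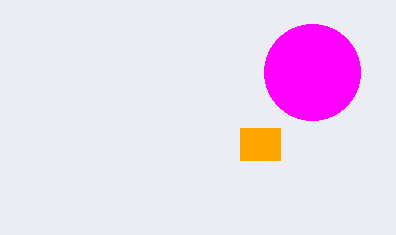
p_1 = 240
q_1 = 128
s_1 = 280
a_2 = 312
b_2 = 72
c_2 = 48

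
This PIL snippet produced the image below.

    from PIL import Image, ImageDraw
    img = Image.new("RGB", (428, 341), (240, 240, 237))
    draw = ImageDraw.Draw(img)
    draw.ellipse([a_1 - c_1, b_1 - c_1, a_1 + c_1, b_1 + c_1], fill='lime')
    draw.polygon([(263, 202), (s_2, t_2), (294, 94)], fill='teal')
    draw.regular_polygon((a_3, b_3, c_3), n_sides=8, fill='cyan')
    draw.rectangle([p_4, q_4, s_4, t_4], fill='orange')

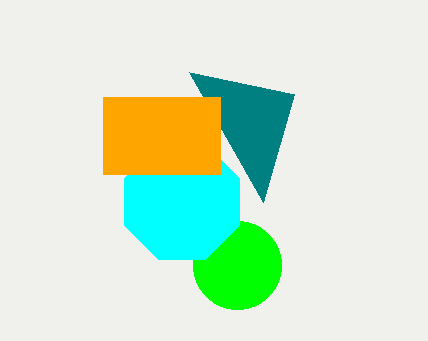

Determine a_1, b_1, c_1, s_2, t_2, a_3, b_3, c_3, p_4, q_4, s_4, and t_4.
a_1 = 237, b_1 = 265, c_1 = 44, s_2 = 189, t_2 = 72, a_3 = 182, b_3 = 202, c_3 = 62, p_4 = 103, q_4 = 97, s_4 = 220, t_4 = 174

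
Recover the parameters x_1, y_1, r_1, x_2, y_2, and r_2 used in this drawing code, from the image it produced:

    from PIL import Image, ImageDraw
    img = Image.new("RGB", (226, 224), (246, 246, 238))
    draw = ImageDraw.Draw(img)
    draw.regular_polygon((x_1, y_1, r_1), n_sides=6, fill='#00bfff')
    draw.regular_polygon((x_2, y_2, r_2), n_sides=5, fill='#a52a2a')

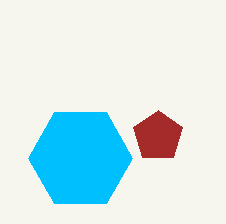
x_1 = 80, y_1 = 158, r_1 = 52, x_2 = 158, y_2 = 136, r_2 = 26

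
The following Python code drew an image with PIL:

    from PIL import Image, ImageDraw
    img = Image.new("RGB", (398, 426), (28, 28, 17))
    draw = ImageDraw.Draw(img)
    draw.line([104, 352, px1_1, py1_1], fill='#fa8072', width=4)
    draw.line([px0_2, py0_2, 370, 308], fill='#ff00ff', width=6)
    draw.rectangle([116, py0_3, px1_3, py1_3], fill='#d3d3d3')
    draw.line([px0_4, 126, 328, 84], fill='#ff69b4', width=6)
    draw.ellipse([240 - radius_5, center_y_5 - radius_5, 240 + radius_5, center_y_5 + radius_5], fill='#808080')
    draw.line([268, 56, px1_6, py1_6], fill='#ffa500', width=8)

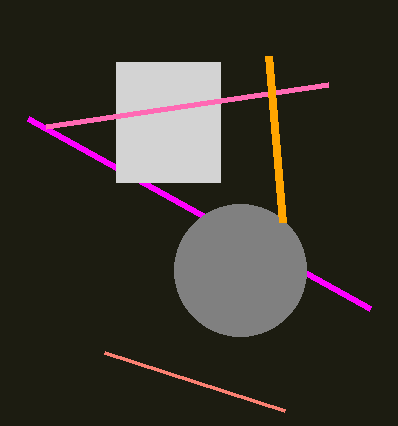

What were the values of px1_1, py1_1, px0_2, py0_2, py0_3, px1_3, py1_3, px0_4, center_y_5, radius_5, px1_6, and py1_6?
px1_1 = 284
py1_1 = 410
px0_2 = 28
py0_2 = 118
py0_3 = 62
px1_3 = 220
py1_3 = 182
px0_4 = 46
center_y_5 = 270
radius_5 = 66
px1_6 = 282
py1_6 = 222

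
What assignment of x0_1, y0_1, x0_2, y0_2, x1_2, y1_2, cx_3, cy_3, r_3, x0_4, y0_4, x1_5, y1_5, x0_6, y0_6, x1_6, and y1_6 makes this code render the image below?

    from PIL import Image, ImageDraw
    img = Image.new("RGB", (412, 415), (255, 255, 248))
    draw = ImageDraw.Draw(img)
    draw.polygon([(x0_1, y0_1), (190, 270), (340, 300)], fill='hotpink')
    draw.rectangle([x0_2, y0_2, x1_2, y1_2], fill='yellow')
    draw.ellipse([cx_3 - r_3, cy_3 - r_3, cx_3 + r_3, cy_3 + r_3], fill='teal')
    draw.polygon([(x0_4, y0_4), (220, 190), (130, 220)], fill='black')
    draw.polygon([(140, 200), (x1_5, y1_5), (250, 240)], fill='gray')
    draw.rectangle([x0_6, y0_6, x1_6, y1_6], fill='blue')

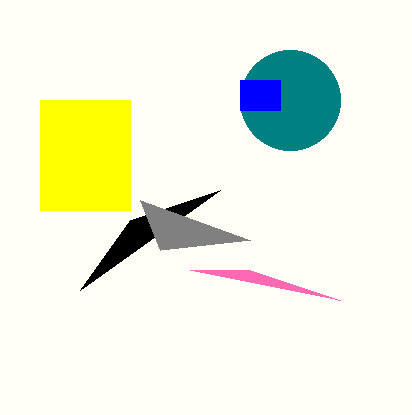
x0_1 = 250, y0_1 = 270, x0_2 = 40, y0_2 = 100, x1_2 = 130, y1_2 = 210, cx_3 = 290, cy_3 = 100, r_3 = 50, x0_4 = 80, y0_4 = 290, x1_5 = 160, y1_5 = 250, x0_6 = 240, y0_6 = 80, x1_6 = 280, y1_6 = 110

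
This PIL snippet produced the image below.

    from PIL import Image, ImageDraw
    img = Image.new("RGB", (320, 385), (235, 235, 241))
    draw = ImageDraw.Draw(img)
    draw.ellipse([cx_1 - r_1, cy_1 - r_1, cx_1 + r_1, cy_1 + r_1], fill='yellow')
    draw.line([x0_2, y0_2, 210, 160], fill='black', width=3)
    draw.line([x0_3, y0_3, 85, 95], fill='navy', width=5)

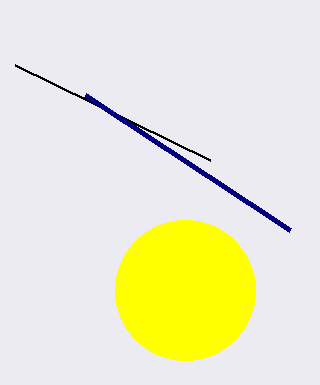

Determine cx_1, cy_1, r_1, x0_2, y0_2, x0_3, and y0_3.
cx_1 = 185
cy_1 = 290
r_1 = 70
x0_2 = 15
y0_2 = 65
x0_3 = 290
y0_3 = 230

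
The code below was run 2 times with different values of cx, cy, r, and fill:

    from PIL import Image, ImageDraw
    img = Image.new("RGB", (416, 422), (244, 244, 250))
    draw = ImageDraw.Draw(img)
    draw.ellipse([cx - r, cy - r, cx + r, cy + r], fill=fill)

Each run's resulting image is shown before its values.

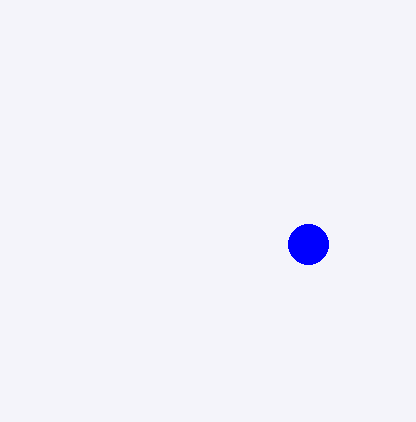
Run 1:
cx = 308, cy = 244, r = 20, fill = 'blue'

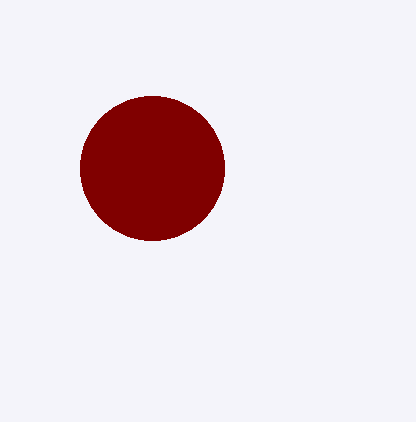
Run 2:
cx = 152
cy = 168
r = 72
fill = 'maroon'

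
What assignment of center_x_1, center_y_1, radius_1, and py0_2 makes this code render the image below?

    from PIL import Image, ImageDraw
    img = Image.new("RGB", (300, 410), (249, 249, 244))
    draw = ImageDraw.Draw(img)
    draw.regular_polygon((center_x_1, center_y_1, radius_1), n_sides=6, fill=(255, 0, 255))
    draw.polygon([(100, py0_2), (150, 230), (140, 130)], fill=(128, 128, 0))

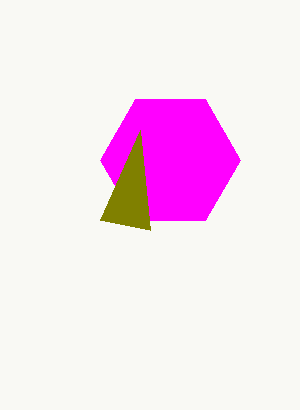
center_x_1 = 170; center_y_1 = 160; radius_1 = 70; py0_2 = 220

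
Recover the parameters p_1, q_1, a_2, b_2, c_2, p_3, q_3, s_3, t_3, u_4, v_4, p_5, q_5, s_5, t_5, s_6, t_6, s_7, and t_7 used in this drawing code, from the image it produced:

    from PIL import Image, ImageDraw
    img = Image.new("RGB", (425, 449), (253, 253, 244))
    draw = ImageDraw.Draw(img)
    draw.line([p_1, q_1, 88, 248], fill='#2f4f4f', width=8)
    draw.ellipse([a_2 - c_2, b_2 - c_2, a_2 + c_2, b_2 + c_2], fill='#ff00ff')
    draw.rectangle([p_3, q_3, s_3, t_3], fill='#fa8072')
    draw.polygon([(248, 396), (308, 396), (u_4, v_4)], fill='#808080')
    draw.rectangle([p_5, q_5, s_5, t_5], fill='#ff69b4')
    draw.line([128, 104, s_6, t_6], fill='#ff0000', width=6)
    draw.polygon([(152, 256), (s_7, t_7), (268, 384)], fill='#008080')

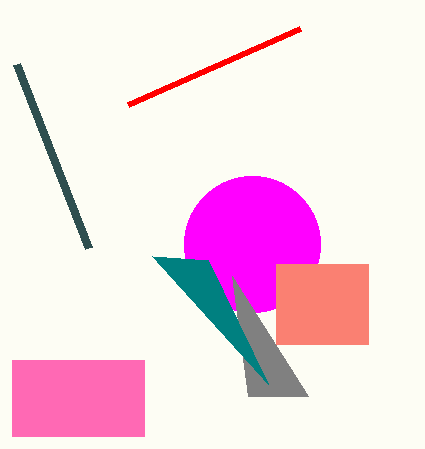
p_1 = 16, q_1 = 64, a_2 = 252, b_2 = 244, c_2 = 68, p_3 = 276, q_3 = 264, s_3 = 368, t_3 = 344, u_4 = 232, v_4 = 276, p_5 = 12, q_5 = 360, s_5 = 144, t_5 = 436, s_6 = 300, t_6 = 28, s_7 = 208, t_7 = 260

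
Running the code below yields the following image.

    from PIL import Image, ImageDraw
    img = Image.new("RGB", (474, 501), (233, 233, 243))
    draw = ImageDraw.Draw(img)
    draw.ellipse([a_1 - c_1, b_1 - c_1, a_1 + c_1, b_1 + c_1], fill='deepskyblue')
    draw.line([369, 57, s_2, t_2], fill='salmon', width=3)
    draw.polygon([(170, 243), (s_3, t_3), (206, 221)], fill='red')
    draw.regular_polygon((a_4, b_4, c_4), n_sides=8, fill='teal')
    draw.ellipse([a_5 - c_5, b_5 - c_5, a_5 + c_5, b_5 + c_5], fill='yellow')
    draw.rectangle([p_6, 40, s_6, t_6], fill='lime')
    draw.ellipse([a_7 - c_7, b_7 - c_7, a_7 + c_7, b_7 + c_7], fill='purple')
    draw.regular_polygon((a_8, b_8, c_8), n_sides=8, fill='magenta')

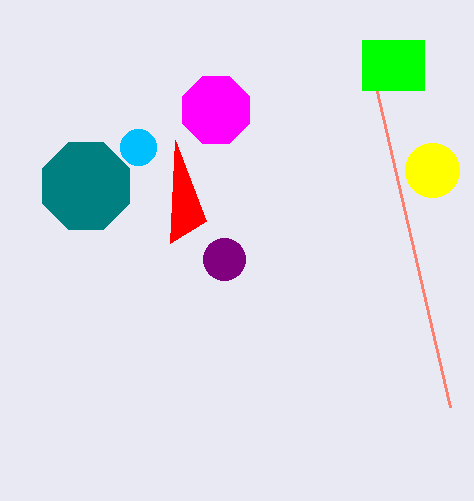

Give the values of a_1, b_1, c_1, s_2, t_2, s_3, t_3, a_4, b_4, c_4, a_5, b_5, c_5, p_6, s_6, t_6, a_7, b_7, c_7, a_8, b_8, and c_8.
a_1 = 138; b_1 = 147; c_1 = 18; s_2 = 450; t_2 = 407; s_3 = 175; t_3 = 140; a_4 = 86; b_4 = 186; c_4 = 47; a_5 = 432; b_5 = 170; c_5 = 27; p_6 = 362; s_6 = 424; t_6 = 90; a_7 = 224; b_7 = 259; c_7 = 21; a_8 = 216; b_8 = 110; c_8 = 36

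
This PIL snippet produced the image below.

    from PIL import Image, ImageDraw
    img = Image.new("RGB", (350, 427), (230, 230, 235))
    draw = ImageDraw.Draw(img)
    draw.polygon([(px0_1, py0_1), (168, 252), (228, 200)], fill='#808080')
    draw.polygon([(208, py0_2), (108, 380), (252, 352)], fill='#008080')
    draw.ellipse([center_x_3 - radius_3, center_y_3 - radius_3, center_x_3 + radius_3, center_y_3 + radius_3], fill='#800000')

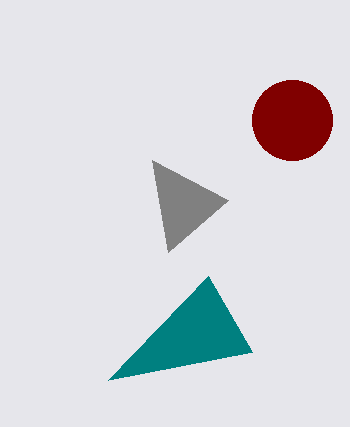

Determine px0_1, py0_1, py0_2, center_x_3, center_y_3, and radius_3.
px0_1 = 152, py0_1 = 160, py0_2 = 276, center_x_3 = 292, center_y_3 = 120, radius_3 = 40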